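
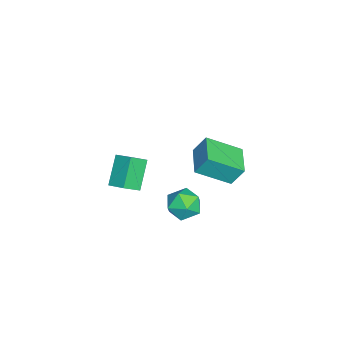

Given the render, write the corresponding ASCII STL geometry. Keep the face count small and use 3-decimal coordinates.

solid 
facet normal -0.697 0.084 0.712
outer loop
vertex -1.733 -1.693 -2.064
vertex -2.362 -0.967 -2.766
vertex -2.275 -2.575 -2.49
endloop
endfacet
facet normal 0.528 -0.610 0.590
outer loop
vertex -0.978 -2.733 -3.814
vertex -1.733 -1.693 -2.064
vertex -2.275 -2.575 -2.49
endloop
endfacet
facet normal -0.697 0.084 0.712
outer loop
vertex -2.275 -2.575 -2.49
vertex -2.362 -0.967 -2.766
vertex -2.904 -1.849 -3.192
endloop
endfacet
facet normal -0.484 -0.788 -0.381
outer loop
vertex -2.904 -1.849 -3.192
vertex -0.978 -2.733 -3.814
vertex -2.275 -2.575 -2.49
endloop
endfacet
facet normal 0.484 0.788 0.381
outer loop
vertex -1.733 -1.693 -2.064
vertex -1.065 -1.125 -4.09
vertex -2.362 -0.967 -2.766
endloop
endfacet
facet normal 0.528 -0.610 0.590
outer loop
vertex -0.436 -1.851 -3.388
vertex -1.733 -1.693 -2.064
vertex -0.978 -2.733 -3.814
endloop
endfacet
facet normal 0.484 0.788 0.381
outer loop
vertex -0.436 -1.851 -3.388
vertex -1.065 -1.125 -4.09
vertex -1.733 -1.693 -2.064
endloop
endfacet
facet normal -0.528 0.610 -0.590
outer loop
vertex -2.362 -0.967 -2.766
vertex -1.065 -1.125 -4.09
vertex -2.904 -1.849 -3.192
endloop
endfacet
facet normal -0.484 -0.788 -0.381
outer loop
vertex -1.607 -2.007 -4.516
vertex -0.978 -2.733 -3.814
vertex -2.904 -1.849 -3.192
endloop
endfacet
facet normal -0.528 0.610 -0.590
outer loop
vertex -2.904 -1.849 -3.192
vertex -1.065 -1.125 -4.09
vertex -1.607 -2.007 -4.516
endloop
endfacet
facet normal 0.697 -0.084 -0.712
outer loop
vertex -1.607 -2.007 -4.516
vertex -0.436 -1.851 -3.388
vertex -0.978 -2.733 -3.814
endloop
endfacet
facet normal 0.697 -0.084 -0.712
outer loop
vertex -1.065 -1.125 -4.09
vertex -0.436 -1.851 -3.388
vertex -1.607 -2.007 -4.516
endloop
endfacet
facet normal -0.979 -0.191 0.066
outer loop
vertex 2.031 2.626 3.667
vertex 1.633 4.309 2.642
vertex 2.081 2.017 2.646
endloop
endfacet
facet normal 0.198 -0.838 0.509
outer loop
vertex 3.687 2.331 2.538
vertex 2.031 2.626 3.667
vertex 2.081 2.017 2.646
endloop
endfacet
facet normal -0.979 -0.191 0.066
outer loop
vertex 2.081 2.017 2.646
vertex 1.633 4.309 2.642
vertex 1.683 3.7 1.622
endloop
endfacet
facet normal 0.042 -0.512 -0.858
outer loop
vertex 1.683 3.7 1.622
vertex 3.687 2.331 2.538
vertex 2.081 2.017 2.646
endloop
endfacet
facet normal -0.042 0.512 0.858
outer loop
vertex 2.031 2.626 3.667
vertex 3.239 4.623 2.534
vertex 1.633 4.309 2.642
endloop
endfacet
facet normal 0.198 -0.837 0.510
outer loop
vertex 3.637 2.94 3.558
vertex 2.031 2.626 3.667
vertex 3.687 2.331 2.538
endloop
endfacet
facet normal -0.042 0.512 0.858
outer loop
vertex 3.637 2.94 3.558
vertex 3.239 4.623 2.534
vertex 2.031 2.626 3.667
endloop
endfacet
facet normal -0.198 0.837 -0.510
outer loop
vertex 1.633 4.309 2.642
vertex 3.239 4.623 2.534
vertex 1.683 3.7 1.622
endloop
endfacet
facet normal 0.042 -0.512 -0.858
outer loop
vertex 3.289 4.014 1.513
vertex 3.687 2.331 2.538
vertex 1.683 3.7 1.622
endloop
endfacet
facet normal -0.198 0.837 -0.509
outer loop
vertex 1.683 3.7 1.622
vertex 3.239 4.623 2.534
vertex 3.289 4.014 1.513
endloop
endfacet
facet normal 0.979 0.191 -0.066
outer loop
vertex 3.289 4.014 1.513
vertex 3.637 2.94 3.558
vertex 3.687 2.331 2.538
endloop
endfacet
facet normal 0.979 0.191 -0.066
outer loop
vertex 3.239 4.623 2.534
vertex 3.637 2.94 3.558
vertex 3.289 4.014 1.513
endloop
endfacet
facet normal -0.459 -0.475 0.751
outer loop
vertex 0.453 1.47 -1.985
vertex 0.896 0.606 -2.261
vertex 1.35 1.216 -1.597
endloop
endfacet
facet normal -0.338 0.208 0.918
outer loop
vertex 0.453 1.47 -1.985
vertex 1.35 1.216 -1.597
vertex 1.173 2.169 -1.878
endloop
endfacet
facet normal -0.661 0.615 0.429
outer loop
vertex 0.453 1.47 -1.985
vertex 1.173 2.169 -1.878
vertex 0.61 2.148 -2.715
endloop
endfacet
facet normal -0.982 0.184 -0.041
outer loop
vertex 0.453 1.47 -1.985
vertex 0.61 2.148 -2.715
vertex 0.439 1.182 -2.952
endloop
endfacet
facet normal -0.857 -0.490 0.158
outer loop
vertex 0.453 1.47 -1.985
vertex 0.439 1.182 -2.952
vertex 0.896 0.606 -2.261
endloop
endfacet
facet normal 0.364 0.325 0.873
outer loop
vertex 1.173 2.169 -1.878
vertex 1.35 1.216 -1.597
vertex 2.061 1.738 -2.088
endloop
endfacet
facet normal 0.169 -0.781 0.602
outer loop
vertex 1.35 1.216 -1.597
vertex 0.896 0.606 -2.261
vertex 1.89 0.772 -2.325
endloop
endfacet
facet normal -0.475 -0.805 -0.357
outer loop
vertex 0.896 0.606 -2.261
vertex 0.439 1.182 -2.952
vertex 1.327 0.751 -3.162
endloop
endfacet
facet normal -0.678 0.286 -0.677
outer loop
vertex 0.439 1.182 -2.952
vertex 0.61 2.148 -2.715
vertex 1.15 1.704 -3.443
endloop
endfacet
facet normal -0.159 0.984 0.082
outer loop
vertex 0.61 2.148 -2.715
vertex 1.173 2.169 -1.878
vertex 1.604 2.314 -2.779
endloop
endfacet
facet normal 0.982 -0.184 0.041
outer loop
vertex 2.047 1.45 -3.055
vertex 2.061 1.738 -2.088
vertex 1.89 0.772 -2.325
endloop
endfacet
facet normal 0.661 -0.615 -0.429
outer loop
vertex 2.047 1.45 -3.055
vertex 1.89 0.772 -2.325
vertex 1.327 0.751 -3.162
endloop
endfacet
facet normal 0.338 -0.208 -0.918
outer loop
vertex 2.047 1.45 -3.055
vertex 1.327 0.751 -3.162
vertex 1.15 1.704 -3.443
endloop
endfacet
facet normal 0.459 0.475 -0.751
outer loop
vertex 2.047 1.45 -3.055
vertex 1.15 1.704 -3.443
vertex 1.604 2.314 -2.779
endloop
endfacet
facet normal 0.857 0.490 -0.158
outer loop
vertex 2.047 1.45 -3.055
vertex 1.604 2.314 -2.779
vertex 2.061 1.738 -2.088
endloop
endfacet
facet normal 0.678 -0.286 0.677
outer loop
vertex 1.89 0.772 -2.325
vertex 2.061 1.738 -2.088
vertex 1.35 1.216 -1.597
endloop
endfacet
facet normal 0.159 -0.984 -0.082
outer loop
vertex 1.327 0.751 -3.162
vertex 1.89 0.772 -2.325
vertex 0.896 0.606 -2.261
endloop
endfacet
facet normal -0.364 -0.325 -0.873
outer loop
vertex 1.15 1.704 -3.443
vertex 1.327 0.751 -3.162
vertex 0.439 1.182 -2.952
endloop
endfacet
facet normal -0.169 0.781 -0.602
outer loop
vertex 1.604 2.314 -2.779
vertex 1.15 1.704 -3.443
vertex 0.61 2.148 -2.715
endloop
endfacet
facet normal 0.475 0.805 0.357
outer loop
vertex 2.061 1.738 -2.088
vertex 1.604 2.314 -2.779
vertex 1.173 2.169 -1.878
endloop
endfacet

endsolid


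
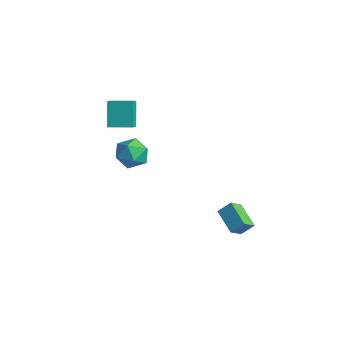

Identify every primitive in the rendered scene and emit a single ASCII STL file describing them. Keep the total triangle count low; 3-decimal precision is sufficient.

solid 
facet normal 0.142 0.831 0.538
outer loop
vertex -2.519 -2.762 0.822
vertex -2.886 -3.265 1.695
vertex -1.84 -3.292 1.461
endloop
endfacet
facet normal 0.613 0.790 0.004
outer loop
vertex -2.519 -2.762 0.822
vertex -1.84 -3.292 1.461
vertex -1.741 -3.364 0.396
endloop
endfacet
facet normal 0.249 0.753 -0.609
outer loop
vertex -2.519 -2.762 0.822
vertex -1.741 -3.364 0.396
vertex -2.726 -3.382 -0.029
endloop
endfacet
facet normal -0.448 0.771 -0.453
outer loop
vertex -2.519 -2.762 0.822
vertex -2.726 -3.382 -0.029
vertex -3.434 -3.321 0.775
endloop
endfacet
facet normal -0.514 0.819 0.256
outer loop
vertex -2.519 -2.762 0.822
vertex -3.434 -3.321 0.775
vertex -2.886 -3.265 1.695
endloop
endfacet
facet normal 0.980 0.184 0.079
outer loop
vertex -1.741 -3.364 0.396
vertex -1.84 -3.292 1.461
vertex -1.626 -4.239 1.005
endloop
endfacet
facet normal 0.218 0.249 0.944
outer loop
vertex -1.84 -3.292 1.461
vertex -2.886 -3.265 1.695
vertex -2.334 -4.178 1.809
endloop
endfacet
facet normal -0.842 0.229 0.488
outer loop
vertex -2.886 -3.265 1.695
vertex -3.434 -3.321 0.775
vertex -3.319 -4.196 1.384
endloop
endfacet
facet normal -0.736 0.151 -0.660
outer loop
vertex -3.434 -3.321 0.775
vertex -2.726 -3.382 -0.029
vertex -3.22 -4.268 0.319
endloop
endfacet
facet normal 0.391 0.123 -0.912
outer loop
vertex -2.726 -3.382 -0.029
vertex -1.741 -3.364 0.396
vertex -2.174 -4.295 0.085
endloop
endfacet
facet normal 0.448 -0.771 0.453
outer loop
vertex -2.541 -4.798 0.958
vertex -1.626 -4.239 1.005
vertex -2.334 -4.178 1.809
endloop
endfacet
facet normal -0.249 -0.753 0.609
outer loop
vertex -2.541 -4.798 0.958
vertex -2.334 -4.178 1.809
vertex -3.319 -4.196 1.384
endloop
endfacet
facet normal -0.613 -0.790 -0.004
outer loop
vertex -2.541 -4.798 0.958
vertex -3.319 -4.196 1.384
vertex -3.22 -4.268 0.319
endloop
endfacet
facet normal -0.142 -0.831 -0.538
outer loop
vertex -2.541 -4.798 0.958
vertex -3.22 -4.268 0.319
vertex -2.174 -4.295 0.085
endloop
endfacet
facet normal 0.514 -0.819 -0.256
outer loop
vertex -2.541 -4.798 0.958
vertex -2.174 -4.295 0.085
vertex -1.626 -4.239 1.005
endloop
endfacet
facet normal 0.736 -0.151 0.660
outer loop
vertex -2.334 -4.178 1.809
vertex -1.626 -4.239 1.005
vertex -1.84 -3.292 1.461
endloop
endfacet
facet normal -0.391 -0.123 0.912
outer loop
vertex -3.319 -4.196 1.384
vertex -2.334 -4.178 1.809
vertex -2.886 -3.265 1.695
endloop
endfacet
facet normal -0.980 -0.184 -0.079
outer loop
vertex -3.22 -4.268 0.319
vertex -3.319 -4.196 1.384
vertex -3.434 -3.321 0.775
endloop
endfacet
facet normal -0.218 -0.249 -0.944
outer loop
vertex -2.174 -4.295 0.085
vertex -3.22 -4.268 0.319
vertex -2.726 -3.382 -0.029
endloop
endfacet
facet normal 0.842 -0.229 -0.488
outer loop
vertex -1.626 -4.239 1.005
vertex -2.174 -4.295 0.085
vertex -1.741 -3.364 0.396
endloop
endfacet
facet normal -0.394 -0.609 -0.689
outer loop
vertex 0.685 -0.382 -3.393
vertex 0.527 0.439 -4.028
vertex 2.199 -0.607 -4.061
endloop
endfacet
facet normal 0.150 -0.782 0.604
outer loop
vertex 2.593 0.001 -3.372
vertex 0.685 -0.382 -3.393
vertex 2.199 -0.607 -4.061
endloop
endfacet
facet normal -0.394 -0.609 -0.689
outer loop
vertex 2.199 -0.607 -4.061
vertex 0.527 0.439 -4.028
vertex 2.041 0.214 -4.696
endloop
endfacet
facet normal 0.907 -0.135 -0.400
outer loop
vertex 2.041 0.214 -4.696
vertex 2.593 0.001 -3.372
vertex 2.199 -0.607 -4.061
endloop
endfacet
facet normal -0.907 0.135 0.400
outer loop
vertex 0.685 -0.382 -3.393
vertex 0.921 1.047 -3.339
vertex 0.527 0.439 -4.028
endloop
endfacet
facet normal 0.150 -0.782 0.604
outer loop
vertex 1.079 0.226 -2.704
vertex 0.685 -0.382 -3.393
vertex 2.593 0.001 -3.372
endloop
endfacet
facet normal -0.907 0.135 0.400
outer loop
vertex 1.079 0.226 -2.704
vertex 0.921 1.047 -3.339
vertex 0.685 -0.382 -3.393
endloop
endfacet
facet normal -0.150 0.782 -0.604
outer loop
vertex 0.527 0.439 -4.028
vertex 0.921 1.047 -3.339
vertex 2.041 0.214 -4.696
endloop
endfacet
facet normal 0.907 -0.135 -0.400
outer loop
vertex 2.435 0.822 -4.007
vertex 2.593 0.001 -3.372
vertex 2.041 0.214 -4.696
endloop
endfacet
facet normal -0.150 0.782 -0.604
outer loop
vertex 2.041 0.214 -4.696
vertex 0.921 1.047 -3.339
vertex 2.435 0.822 -4.007
endloop
endfacet
facet normal 0.394 0.609 0.689
outer loop
vertex 2.435 0.822 -4.007
vertex 1.079 0.226 -2.704
vertex 2.593 0.001 -3.372
endloop
endfacet
facet normal 0.394 0.609 0.689
outer loop
vertex 0.921 1.047 -3.339
vertex 1.079 0.226 -2.704
vertex 2.435 0.822 -4.007
endloop
endfacet
facet normal -0.447 0.312 0.839
outer loop
vertex -4.347 -4.103 4.196
vertex -3.371 -3.11 4.347
vertex -4.801 -3.591 3.764
endloop
endfacet
facet normal -0.697 -0.709 -0.108
outer loop
vertex -4.029 -4.13 2.313
vertex -4.347 -4.103 4.196
vertex -4.801 -3.591 3.764
endloop
endfacet
facet normal -0.447 0.311 0.839
outer loop
vertex -4.801 -3.591 3.764
vertex -3.371 -3.11 4.347
vertex -3.826 -2.598 3.915
endloop
endfacet
facet normal -0.561 0.632 -0.534
outer loop
vertex -3.826 -2.598 3.915
vertex -4.029 -4.13 2.313
vertex -4.801 -3.591 3.764
endloop
endfacet
facet normal 0.561 -0.633 0.534
outer loop
vertex -4.347 -4.103 4.196
vertex -2.599 -3.649 2.896
vertex -3.371 -3.11 4.347
endloop
endfacet
facet normal -0.696 -0.710 -0.107
outer loop
vertex -3.574 -4.642 2.745
vertex -4.347 -4.103 4.196
vertex -4.029 -4.13 2.313
endloop
endfacet
facet normal 0.561 -0.632 0.534
outer loop
vertex -3.574 -4.642 2.745
vertex -2.599 -3.649 2.896
vertex -4.347 -4.103 4.196
endloop
endfacet
facet normal 0.697 0.709 0.107
outer loop
vertex -3.371 -3.11 4.347
vertex -2.599 -3.649 2.896
vertex -3.826 -2.598 3.915
endloop
endfacet
facet normal -0.561 0.633 -0.534
outer loop
vertex -3.053 -3.137 2.464
vertex -4.029 -4.13 2.313
vertex -3.826 -2.598 3.915
endloop
endfacet
facet normal 0.697 0.709 0.108
outer loop
vertex -3.826 -2.598 3.915
vertex -2.599 -3.649 2.896
vertex -3.053 -3.137 2.464
endloop
endfacet
facet normal 0.446 -0.311 -0.839
outer loop
vertex -3.053 -3.137 2.464
vertex -3.574 -4.642 2.745
vertex -4.029 -4.13 2.313
endloop
endfacet
facet normal 0.447 -0.311 -0.839
outer loop
vertex -2.599 -3.649 2.896
vertex -3.574 -4.642 2.745
vertex -3.053 -3.137 2.464
endloop
endfacet

endsolid


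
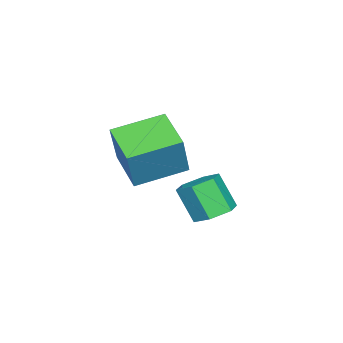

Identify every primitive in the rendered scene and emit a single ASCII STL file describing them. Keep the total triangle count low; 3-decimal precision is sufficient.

solid 
facet normal -0.629 0.741 0.233
outer loop
vertex -3.284 -2.106 -1.504
vertex -2.182 -1.001 -2.041
vertex -4.007 -2.195 -3.172
endloop
endfacet
facet normal -0.668 -0.669 0.325
outer loop
vertex -2.798 -3.619 -3.619
vertex -3.284 -2.106 -1.504
vertex -4.007 -2.195 -3.172
endloop
endfacet
facet normal -0.629 0.742 0.232
outer loop
vertex -4.007 -2.195 -3.172
vertex -2.182 -1.001 -2.041
vertex -2.904 -1.091 -3.709
endloop
endfacet
facet normal -0.397 -0.049 -0.917
outer loop
vertex -2.904 -1.091 -3.709
vertex -2.798 -3.619 -3.619
vertex -4.007 -2.195 -3.172
endloop
endfacet
facet normal 0.397 0.049 0.916
outer loop
vertex -3.284 -2.106 -1.504
vertex -0.973 -2.425 -2.488
vertex -2.182 -1.001 -2.041
endloop
endfacet
facet normal -0.668 -0.669 0.325
outer loop
vertex -2.076 -3.529 -1.951
vertex -3.284 -2.106 -1.504
vertex -2.798 -3.619 -3.619
endloop
endfacet
facet normal 0.397 0.049 0.916
outer loop
vertex -2.076 -3.529 -1.951
vertex -0.973 -2.425 -2.488
vertex -3.284 -2.106 -1.504
endloop
endfacet
facet normal 0.668 0.669 -0.325
outer loop
vertex -2.182 -1.001 -2.041
vertex -0.973 -2.425 -2.488
vertex -2.904 -1.091 -3.709
endloop
endfacet
facet normal -0.397 -0.049 -0.916
outer loop
vertex -1.696 -2.514 -4.156
vertex -2.798 -3.619 -3.619
vertex -2.904 -1.091 -3.709
endloop
endfacet
facet normal 0.668 0.669 -0.325
outer loop
vertex -2.904 -1.091 -3.709
vertex -0.973 -2.425 -2.488
vertex -1.696 -2.514 -4.156
endloop
endfacet
facet normal 0.630 -0.741 -0.233
outer loop
vertex -1.696 -2.514 -4.156
vertex -2.076 -3.529 -1.951
vertex -2.798 -3.619 -3.619
endloop
endfacet
facet normal 0.629 -0.742 -0.233
outer loop
vertex -0.973 -2.425 -2.488
vertex -2.076 -3.529 -1.951
vertex -1.696 -2.514 -4.156
endloop
endfacet
facet normal 0.147 0.501 -0.853
outer loop
vertex 0.95 1.178 -3.335
vertex 0.239 1.078 -3.516
vertex 0.442 1.676 -3.13
endloop
endfacet
facet normal 0.712 0.545 0.443
outer loop
vertex 0.95 1.178 -3.335
vertex 0.442 1.676 -3.13
vertex 0.751 0.502 -2.183
endloop
endfacet
facet normal 0.713 0.544 0.442
outer loop
vertex 0.751 0.502 -2.183
vertex 0.442 1.676 -3.13
vertex 0.244 1.0 -1.978
endloop
endfacet
facet normal -0.147 -0.501 0.853
outer loop
vertex 0.751 0.502 -2.183
vertex 0.244 1.0 -1.978
vertex 0.041 0.402 -2.364
endloop
endfacet
facet normal 0.147 0.501 -0.853
outer loop
vertex 0.442 1.676 -3.13
vertex 0.239 1.078 -3.516
vertex -0.269 1.576 -3.311
endloop
endfacet
facet normal -0.238 0.855 0.461
outer loop
vertex 0.442 1.676 -3.13
vertex -0.269 1.576 -3.311
vertex 0.244 1.0 -1.978
endloop
endfacet
facet normal -0.238 0.855 0.461
outer loop
vertex 0.244 1.0 -1.978
vertex -0.269 1.576 -3.311
vertex -0.467 0.9 -2.159
endloop
endfacet
facet normal -0.147 -0.501 0.853
outer loop
vertex 0.244 1.0 -1.978
vertex -0.467 0.9 -2.159
vertex 0.041 0.402 -2.364
endloop
endfacet
facet normal 0.147 0.501 -0.853
outer loop
vertex -0.269 1.576 -3.311
vertex 0.239 1.078 -3.516
vertex -0.471 0.978 -3.697
endloop
endfacet
facet normal -0.951 0.309 0.018
outer loop
vertex -0.269 1.576 -3.311
vertex -0.471 0.978 -3.697
vertex -0.467 0.9 -2.159
endloop
endfacet
facet normal -0.950 0.311 0.018
outer loop
vertex -0.467 0.9 -2.159
vertex -0.471 0.978 -3.697
vertex -0.67 0.302 -2.545
endloop
endfacet
facet normal -0.147 -0.501 0.853
outer loop
vertex -0.467 0.9 -2.159
vertex -0.67 0.302 -2.545
vertex 0.041 0.402 -2.364
endloop
endfacet
facet normal 0.147 0.501 -0.853
outer loop
vertex -0.471 0.978 -3.697
vertex 0.239 1.078 -3.516
vertex 0.036 0.48 -3.902
endloop
endfacet
facet normal -0.713 -0.544 -0.442
outer loop
vertex -0.471 0.978 -3.697
vertex 0.036 0.48 -3.902
vertex -0.67 0.302 -2.545
endloop
endfacet
facet normal -0.713 -0.545 -0.442
outer loop
vertex -0.67 0.302 -2.545
vertex 0.036 0.48 -3.902
vertex -0.162 -0.196 -2.75
endloop
endfacet
facet normal -0.147 -0.501 0.853
outer loop
vertex -0.67 0.302 -2.545
vertex -0.162 -0.196 -2.75
vertex 0.041 0.402 -2.364
endloop
endfacet
facet normal 0.147 0.501 -0.853
outer loop
vertex 0.036 0.48 -3.902
vertex 0.239 1.078 -3.516
vertex 0.747 0.58 -3.721
endloop
endfacet
facet normal 0.238 -0.855 -0.461
outer loop
vertex 0.036 0.48 -3.902
vertex 0.747 0.58 -3.721
vertex -0.162 -0.196 -2.75
endloop
endfacet
facet normal 0.238 -0.855 -0.461
outer loop
vertex -0.162 -0.196 -2.75
vertex 0.747 0.58 -3.721
vertex 0.549 -0.096 -2.569
endloop
endfacet
facet normal -0.147 -0.501 0.853
outer loop
vertex -0.162 -0.196 -2.75
vertex 0.549 -0.096 -2.569
vertex 0.041 0.402 -2.364
endloop
endfacet
facet normal 0.147 0.501 -0.853
outer loop
vertex 0.747 0.58 -3.721
vertex 0.239 1.078 -3.516
vertex 0.95 1.178 -3.335
endloop
endfacet
facet normal 0.950 -0.310 -0.019
outer loop
vertex 0.747 0.58 -3.721
vertex 0.95 1.178 -3.335
vertex 0.549 -0.096 -2.569
endloop
endfacet
facet normal 0.951 -0.310 -0.018
outer loop
vertex 0.549 -0.096 -2.569
vertex 0.95 1.178 -3.335
vertex 0.751 0.502 -2.183
endloop
endfacet
facet normal -0.147 -0.501 0.853
outer loop
vertex 0.549 -0.096 -2.569
vertex 0.751 0.502 -2.183
vertex 0.041 0.402 -2.364
endloop
endfacet

endsolid


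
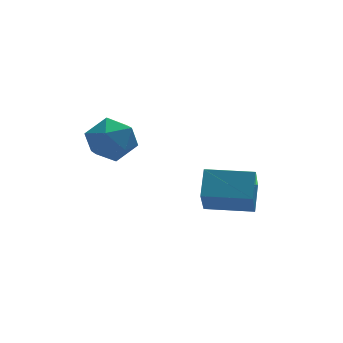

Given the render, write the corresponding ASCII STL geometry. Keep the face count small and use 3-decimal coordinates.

solid 
facet normal -0.909 0.416 -0.000
outer loop
vertex 0.018 2.123 -0.498
vertex 0.395 2.947 -1.631
vertex -0.362 1.292 -1.229
endloop
endfacet
facet normal -0.260 -0.568 0.781
outer loop
vertex 1.165 0.593 -1.229
vertex 0.018 2.123 -0.498
vertex -0.362 1.292 -1.229
endloop
endfacet
facet normal -0.909 0.416 -0.000
outer loop
vertex -0.362 1.292 -1.229
vertex 0.395 2.947 -1.631
vertex 0.015 2.116 -2.362
endloop
endfacet
facet normal -0.325 -0.710 -0.625
outer loop
vertex 0.015 2.116 -2.362
vertex 1.165 0.593 -1.229
vertex -0.362 1.292 -1.229
endloop
endfacet
facet normal 0.325 0.710 0.625
outer loop
vertex 0.018 2.123 -0.498
vertex 1.922 2.248 -1.631
vertex 0.395 2.947 -1.631
endloop
endfacet
facet normal -0.260 -0.568 0.781
outer loop
vertex 1.545 1.424 -0.498
vertex 0.018 2.123 -0.498
vertex 1.165 0.593 -1.229
endloop
endfacet
facet normal 0.325 0.710 0.625
outer loop
vertex 1.545 1.424 -0.498
vertex 1.922 2.248 -1.631
vertex 0.018 2.123 -0.498
endloop
endfacet
facet normal 0.260 0.568 -0.781
outer loop
vertex 0.395 2.947 -1.631
vertex 1.922 2.248 -1.631
vertex 0.015 2.116 -2.362
endloop
endfacet
facet normal -0.325 -0.710 -0.625
outer loop
vertex 1.542 1.417 -2.362
vertex 1.165 0.593 -1.229
vertex 0.015 2.116 -2.362
endloop
endfacet
facet normal 0.260 0.568 -0.781
outer loop
vertex 0.015 2.116 -2.362
vertex 1.922 2.248 -1.631
vertex 1.542 1.417 -2.362
endloop
endfacet
facet normal 0.909 -0.416 0.000
outer loop
vertex 1.542 1.417 -2.362
vertex 1.545 1.424 -0.498
vertex 1.165 0.593 -1.229
endloop
endfacet
facet normal 0.909 -0.416 0.000
outer loop
vertex 1.922 2.248 -1.631
vertex 1.545 1.424 -0.498
vertex 1.542 1.417 -2.362
endloop
endfacet
facet normal 0.178 0.816 0.550
outer loop
vertex -2.881 4.499 0.622
vertex -2.721 3.942 1.396
vertex -1.988 4.177 0.81
endloop
endfacet
facet normal 0.360 0.924 -0.130
outer loop
vertex -2.881 4.499 0.622
vertex -1.988 4.177 0.81
vertex -2.32 4.179 -0.099
endloop
endfacet
facet normal -0.219 0.817 -0.533
outer loop
vertex -2.881 4.499 0.622
vertex -2.32 4.179 -0.099
vertex -3.258 3.944 -0.074
endloop
endfacet
facet normal -0.759 0.643 -0.101
outer loop
vertex -2.881 4.499 0.622
vertex -3.258 3.944 -0.074
vertex -3.506 3.797 0.85
endloop
endfacet
facet normal -0.514 0.642 0.568
outer loop
vertex -2.881 4.499 0.622
vertex -3.506 3.797 0.85
vertex -2.721 3.942 1.396
endloop
endfacet
facet normal 0.847 0.433 -0.308
outer loop
vertex -2.32 4.179 -0.099
vertex -1.988 4.177 0.81
vertex -1.814 3.423 0.23
endloop
endfacet
facet normal 0.552 0.258 0.793
outer loop
vertex -1.988 4.177 0.81
vertex -2.721 3.942 1.396
vertex -2.062 3.276 1.154
endloop
endfacet
facet normal -0.568 -0.022 0.823
outer loop
vertex -2.721 3.942 1.396
vertex -3.506 3.797 0.85
vertex -3.0 3.041 1.179
endloop
endfacet
facet normal -0.965 -0.021 -0.262
outer loop
vertex -3.506 3.797 0.85
vertex -3.258 3.944 -0.074
vertex -3.332 3.043 0.27
endloop
endfacet
facet normal -0.091 0.260 -0.961
outer loop
vertex -3.258 3.944 -0.074
vertex -2.32 4.179 -0.099
vertex -2.599 3.278 -0.316
endloop
endfacet
facet normal 0.759 -0.643 0.101
outer loop
vertex -2.439 2.721 0.458
vertex -1.814 3.423 0.23
vertex -2.062 3.276 1.154
endloop
endfacet
facet normal 0.219 -0.817 0.533
outer loop
vertex -2.439 2.721 0.458
vertex -2.062 3.276 1.154
vertex -3.0 3.041 1.179
endloop
endfacet
facet normal -0.360 -0.924 0.130
outer loop
vertex -2.439 2.721 0.458
vertex -3.0 3.041 1.179
vertex -3.332 3.043 0.27
endloop
endfacet
facet normal -0.178 -0.816 -0.550
outer loop
vertex -2.439 2.721 0.458
vertex -3.332 3.043 0.27
vertex -2.599 3.278 -0.316
endloop
endfacet
facet normal 0.514 -0.642 -0.568
outer loop
vertex -2.439 2.721 0.458
vertex -2.599 3.278 -0.316
vertex -1.814 3.423 0.23
endloop
endfacet
facet normal 0.965 0.021 0.262
outer loop
vertex -2.062 3.276 1.154
vertex -1.814 3.423 0.23
vertex -1.988 4.177 0.81
endloop
endfacet
facet normal 0.091 -0.260 0.961
outer loop
vertex -3.0 3.041 1.179
vertex -2.062 3.276 1.154
vertex -2.721 3.942 1.396
endloop
endfacet
facet normal -0.847 -0.433 0.308
outer loop
vertex -3.332 3.043 0.27
vertex -3.0 3.041 1.179
vertex -3.506 3.797 0.85
endloop
endfacet
facet normal -0.552 -0.258 -0.793
outer loop
vertex -2.599 3.278 -0.316
vertex -3.332 3.043 0.27
vertex -3.258 3.944 -0.074
endloop
endfacet
facet normal 0.568 0.022 -0.823
outer loop
vertex -1.814 3.423 0.23
vertex -2.599 3.278 -0.316
vertex -2.32 4.179 -0.099
endloop
endfacet

endsolid


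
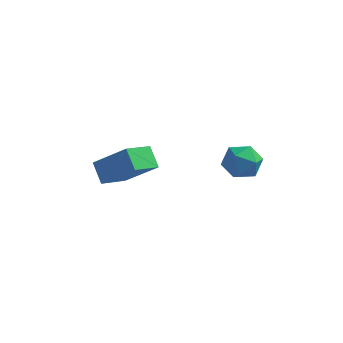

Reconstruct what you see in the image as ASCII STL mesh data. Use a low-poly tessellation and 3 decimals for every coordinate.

solid 
facet normal -0.525 0.536 0.662
outer loop
vertex -2.102 -3.247 2.987
vertex -1.55 -2.051 2.456
vertex -3.556 -3.13 1.739
endloop
endfacet
facet normal -0.389 -0.842 0.374
outer loop
vertex -2.99 -3.709 1.024
vertex -2.102 -3.247 2.987
vertex -3.556 -3.13 1.739
endloop
endfacet
facet normal -0.525 0.536 0.662
outer loop
vertex -3.556 -3.13 1.739
vertex -1.55 -2.051 2.456
vertex -3.005 -1.934 1.208
endloop
endfacet
facet normal -0.758 0.061 -0.649
outer loop
vertex -3.005 -1.934 1.208
vertex -2.99 -3.709 1.024
vertex -3.556 -3.13 1.739
endloop
endfacet
facet normal 0.758 -0.061 0.650
outer loop
vertex -2.102 -3.247 2.987
vertex -0.984 -2.63 1.741
vertex -1.55 -2.051 2.456
endloop
endfacet
facet normal -0.388 -0.842 0.374
outer loop
vertex -1.535 -3.826 2.272
vertex -2.102 -3.247 2.987
vertex -2.99 -3.709 1.024
endloop
endfacet
facet normal 0.758 -0.061 0.650
outer loop
vertex -1.535 -3.826 2.272
vertex -0.984 -2.63 1.741
vertex -2.102 -3.247 2.987
endloop
endfacet
facet normal 0.389 0.842 -0.374
outer loop
vertex -1.55 -2.051 2.456
vertex -0.984 -2.63 1.741
vertex -3.005 -1.934 1.208
endloop
endfacet
facet normal -0.757 0.061 -0.650
outer loop
vertex -2.438 -2.513 0.493
vertex -2.99 -3.709 1.024
vertex -3.005 -1.934 1.208
endloop
endfacet
facet normal 0.389 0.842 -0.374
outer loop
vertex -3.005 -1.934 1.208
vertex -0.984 -2.63 1.741
vertex -2.438 -2.513 0.493
endloop
endfacet
facet normal 0.524 -0.536 -0.662
outer loop
vertex -2.438 -2.513 0.493
vertex -1.535 -3.826 2.272
vertex -2.99 -3.709 1.024
endloop
endfacet
facet normal 0.525 -0.536 -0.662
outer loop
vertex -0.984 -2.63 1.741
vertex -1.535 -3.826 2.272
vertex -2.438 -2.513 0.493
endloop
endfacet
facet normal -0.994 0.073 0.086
outer loop
vertex 1.607 -1.823 2.192
vertex 1.575 -2.65 2.528
vertex 1.674 -1.95 3.074
endloop
endfacet
facet normal -0.685 0.712 0.155
outer loop
vertex 1.607 -1.823 2.192
vertex 1.674 -1.95 3.074
vertex 2.202 -1.354 2.667
endloop
endfacet
facet normal -0.312 0.842 -0.440
outer loop
vertex 1.607 -1.823 2.192
vertex 2.202 -1.354 2.667
vertex 2.429 -1.687 1.869
endloop
endfacet
facet normal -0.391 0.283 -0.876
outer loop
vertex 1.607 -1.823 2.192
vertex 2.429 -1.687 1.869
vertex 2.042 -2.488 1.783
endloop
endfacet
facet normal -0.812 -0.192 -0.551
outer loop
vertex 1.607 -1.823 2.192
vertex 2.042 -2.488 1.783
vertex 1.575 -2.65 2.528
endloop
endfacet
facet normal -0.226 0.678 0.699
outer loop
vertex 2.202 -1.354 2.667
vertex 1.674 -1.95 3.074
vertex 2.538 -1.892 3.297
endloop
endfacet
facet normal -0.725 -0.357 0.589
outer loop
vertex 1.674 -1.95 3.074
vertex 1.575 -2.65 2.528
vertex 2.151 -2.693 3.211
endloop
endfacet
facet normal -0.432 -0.787 -0.442
outer loop
vertex 1.575 -2.65 2.528
vertex 2.042 -2.488 1.783
vertex 2.378 -3.026 2.413
endloop
endfacet
facet normal 0.251 -0.017 -0.968
outer loop
vertex 2.042 -2.488 1.783
vertex 2.429 -1.687 1.869
vertex 2.906 -2.43 2.006
endloop
endfacet
facet normal 0.378 0.888 -0.263
outer loop
vertex 2.429 -1.687 1.869
vertex 2.202 -1.354 2.667
vertex 3.005 -1.73 2.552
endloop
endfacet
facet normal 0.391 -0.283 0.876
outer loop
vertex 2.973 -2.557 2.888
vertex 2.538 -1.892 3.297
vertex 2.151 -2.693 3.211
endloop
endfacet
facet normal 0.312 -0.842 0.440
outer loop
vertex 2.973 -2.557 2.888
vertex 2.151 -2.693 3.211
vertex 2.378 -3.026 2.413
endloop
endfacet
facet normal 0.685 -0.712 -0.155
outer loop
vertex 2.973 -2.557 2.888
vertex 2.378 -3.026 2.413
vertex 2.906 -2.43 2.006
endloop
endfacet
facet normal 0.994 -0.073 -0.086
outer loop
vertex 2.973 -2.557 2.888
vertex 2.906 -2.43 2.006
vertex 3.005 -1.73 2.552
endloop
endfacet
facet normal 0.812 0.192 0.551
outer loop
vertex 2.973 -2.557 2.888
vertex 3.005 -1.73 2.552
vertex 2.538 -1.892 3.297
endloop
endfacet
facet normal -0.251 0.017 0.968
outer loop
vertex 2.151 -2.693 3.211
vertex 2.538 -1.892 3.297
vertex 1.674 -1.95 3.074
endloop
endfacet
facet normal -0.378 -0.888 0.263
outer loop
vertex 2.378 -3.026 2.413
vertex 2.151 -2.693 3.211
vertex 1.575 -2.65 2.528
endloop
endfacet
facet normal 0.226 -0.678 -0.699
outer loop
vertex 2.906 -2.43 2.006
vertex 2.378 -3.026 2.413
vertex 2.042 -2.488 1.783
endloop
endfacet
facet normal 0.725 0.357 -0.589
outer loop
vertex 3.005 -1.73 2.552
vertex 2.906 -2.43 2.006
vertex 2.429 -1.687 1.869
endloop
endfacet
facet normal 0.432 0.787 0.442
outer loop
vertex 2.538 -1.892 3.297
vertex 3.005 -1.73 2.552
vertex 2.202 -1.354 2.667
endloop
endfacet

endsolid


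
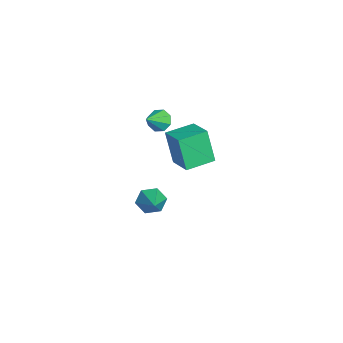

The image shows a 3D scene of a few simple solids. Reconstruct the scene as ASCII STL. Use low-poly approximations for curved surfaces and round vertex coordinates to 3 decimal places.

solid 
facet normal -0.662 0.494 -0.563
outer loop
vertex -2.711 1.371 0.803
vertex -3.008 1.576 1.332
vertex -2.532 1.797 0.966
endloop
endfacet
facet normal 0.879 -0.205 -0.430
outer loop
vertex -2.711 1.371 0.803
vertex -2.532 1.797 0.966
vertex -2.212 0.984 2.008
endloop
endfacet
facet normal -0.663 0.493 -0.564
outer loop
vertex -2.532 1.797 0.966
vertex -3.008 1.576 1.332
vertex -2.631 2.094 1.342
endloop
endfacet
facet normal 0.940 0.341 -0.022
outer loop
vertex -2.532 1.797 0.966
vertex -2.631 2.094 1.342
vertex -2.212 0.984 2.008
endloop
endfacet
facet normal -0.663 0.494 -0.563
outer loop
vertex -2.631 2.094 1.342
vertex -3.008 1.576 1.332
vertex -2.951 2.087 1.713
endloop
endfacet
facet normal 0.621 0.562 0.546
outer loop
vertex -2.631 2.094 1.342
vertex -2.951 2.087 1.713
vertex -2.212 0.984 2.008
endloop
endfacet
facet normal -0.663 0.493 -0.562
outer loop
vertex -2.951 2.087 1.713
vertex -3.008 1.576 1.332
vertex -3.304 1.781 1.861
endloop
endfacet
facet normal 0.111 0.326 0.939
outer loop
vertex -2.951 2.087 1.713
vertex -3.304 1.781 1.861
vertex -2.212 0.984 2.008
endloop
endfacet
facet normal -0.662 0.495 -0.562
outer loop
vertex -3.304 1.781 1.861
vertex -3.008 1.576 1.332
vertex -3.484 1.355 1.698
endloop
endfacet
facet normal -0.293 -0.231 0.928
outer loop
vertex -3.304 1.781 1.861
vertex -3.484 1.355 1.698
vertex -2.212 0.984 2.008
endloop
endfacet
facet normal -0.662 0.494 -0.563
outer loop
vertex -3.484 1.355 1.698
vertex -3.008 1.576 1.332
vertex -3.384 1.059 1.321
endloop
endfacet
facet normal -0.353 -0.779 0.518
outer loop
vertex -3.484 1.355 1.698
vertex -3.384 1.059 1.321
vertex -2.212 0.984 2.008
endloop
endfacet
facet normal -0.662 0.493 -0.564
outer loop
vertex -3.384 1.059 1.321
vertex -3.008 1.576 1.332
vertex -3.064 1.065 0.951
endloop
endfacet
facet normal -0.036 -0.998 -0.047
outer loop
vertex -3.384 1.059 1.321
vertex -3.064 1.065 0.951
vertex -2.212 0.984 2.008
endloop
endfacet
facet normal -0.663 0.493 -0.563
outer loop
vertex -3.064 1.065 0.951
vertex -3.008 1.576 1.332
vertex -2.711 1.371 0.803
endloop
endfacet
facet normal 0.475 -0.761 -0.441
outer loop
vertex -3.064 1.065 0.951
vertex -2.711 1.371 0.803
vertex -2.212 0.984 2.008
endloop
endfacet
facet normal -0.866 -0.112 -0.487
outer loop
vertex 2.94 1.007 -0.27
vertex 2.596 1.266 0.282
vertex 2.824 1.695 -0.222
endloop
endfacet
facet normal 0.760 0.172 -0.626
outer loop
vertex 2.94 1.007 -0.27
vertex 2.824 1.695 -0.222
vertex 3.904 1.434 1.018
endloop
endfacet
facet normal -0.867 -0.111 -0.486
outer loop
vertex 2.824 1.695 -0.222
vertex 2.596 1.266 0.282
vertex 2.481 1.955 0.33
endloop
endfacet
facet normal 0.410 0.897 -0.168
outer loop
vertex 2.824 1.695 -0.222
vertex 2.481 1.955 0.33
vertex 3.904 1.434 1.018
endloop
endfacet
facet normal -0.866 -0.111 -0.488
outer loop
vertex 2.481 1.955 0.33
vertex 2.596 1.266 0.282
vertex 2.252 1.526 0.834
endloop
endfacet
facet normal -0.029 0.768 0.640
outer loop
vertex 2.481 1.955 0.33
vertex 2.252 1.526 0.834
vertex 3.904 1.434 1.018
endloop
endfacet
facet normal -0.866 -0.112 -0.487
outer loop
vertex 2.252 1.526 0.834
vertex 2.596 1.266 0.282
vertex 2.368 0.837 0.786
endloop
endfacet
facet normal -0.115 -0.088 0.989
outer loop
vertex 2.252 1.526 0.834
vertex 2.368 0.837 0.786
vertex 3.904 1.434 1.018
endloop
endfacet
facet normal -0.867 -0.111 -0.486
outer loop
vertex 2.368 0.837 0.786
vertex 2.596 1.266 0.282
vertex 2.711 0.577 0.234
endloop
endfacet
facet normal 0.236 -0.814 0.530
outer loop
vertex 2.368 0.837 0.786
vertex 2.711 0.577 0.234
vertex 3.904 1.434 1.018
endloop
endfacet
facet normal -0.866 -0.111 -0.488
outer loop
vertex 2.711 0.577 0.234
vertex 2.596 1.266 0.282
vertex 2.94 1.007 -0.27
endloop
endfacet
facet normal 0.674 -0.684 -0.278
outer loop
vertex 2.711 0.577 0.234
vertex 2.94 1.007 -0.27
vertex 3.904 1.434 1.018
endloop
endfacet
facet normal -0.860 -0.425 -0.283
outer loop
vertex -2.337 1.841 0.992
vertex -3.018 3.138 1.111
vertex -1.945 2.206 -0.747
endloop
endfacet
facet normal 0.464 -0.882 -0.081
outer loop
vertex -0.742 2.802 -0.351
vertex -2.337 1.841 0.992
vertex -1.945 2.206 -0.747
endloop
endfacet
facet normal -0.860 -0.426 -0.283
outer loop
vertex -1.945 2.206 -0.747
vertex -3.018 3.138 1.111
vertex -2.626 3.503 -0.629
endloop
endfacet
facet normal 0.215 0.200 -0.956
outer loop
vertex -2.626 3.503 -0.629
vertex -0.742 2.802 -0.351
vertex -1.945 2.206 -0.747
endloop
endfacet
facet normal -0.215 -0.201 0.956
outer loop
vertex -2.337 1.841 0.992
vertex -1.815 3.734 1.507
vertex -3.018 3.138 1.111
endloop
endfacet
facet normal 0.464 -0.882 -0.081
outer loop
vertex -1.134 2.437 1.389
vertex -2.337 1.841 0.992
vertex -0.742 2.802 -0.351
endloop
endfacet
facet normal -0.216 -0.200 0.956
outer loop
vertex -1.134 2.437 1.389
vertex -1.815 3.734 1.507
vertex -2.337 1.841 0.992
endloop
endfacet
facet normal -0.464 0.882 0.081
outer loop
vertex -3.018 3.138 1.111
vertex -1.815 3.734 1.507
vertex -2.626 3.503 -0.629
endloop
endfacet
facet normal 0.216 0.201 -0.956
outer loop
vertex -1.423 4.099 -0.232
vertex -0.742 2.802 -0.351
vertex -2.626 3.503 -0.629
endloop
endfacet
facet normal -0.464 0.882 0.081
outer loop
vertex -2.626 3.503 -0.629
vertex -1.815 3.734 1.507
vertex -1.423 4.099 -0.232
endloop
endfacet
facet normal 0.860 0.425 0.283
outer loop
vertex -1.423 4.099 -0.232
vertex -1.134 2.437 1.389
vertex -0.742 2.802 -0.351
endloop
endfacet
facet normal 0.860 0.426 0.283
outer loop
vertex -1.815 3.734 1.507
vertex -1.134 2.437 1.389
vertex -1.423 4.099 -0.232
endloop
endfacet

endsolid


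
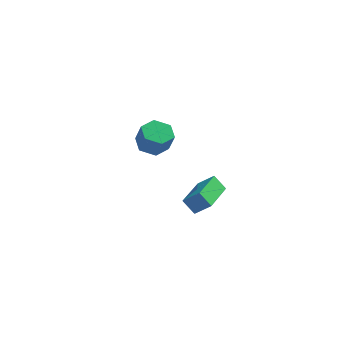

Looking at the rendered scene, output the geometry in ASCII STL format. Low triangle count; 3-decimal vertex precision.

solid 
facet normal -0.639 0.167 0.751
outer loop
vertex -0.051 -4.37 -0.112
vertex 0.202 -2.389 -0.338
vertex -0.765 -4.349 -0.724
endloop
endfacet
facet normal -0.125 -0.986 0.113
outer loop
vertex -0.222 -4.491 -1.362
vertex -0.051 -4.37 -0.112
vertex -0.765 -4.349 -0.724
endloop
endfacet
facet normal -0.638 0.167 0.752
outer loop
vertex -0.765 -4.349 -0.724
vertex 0.202 -2.389 -0.338
vertex -0.512 -2.368 -0.949
endloop
endfacet
facet normal -0.759 0.023 -0.651
outer loop
vertex -0.512 -2.368 -0.949
vertex -0.222 -4.491 -1.362
vertex -0.765 -4.349 -0.724
endloop
endfacet
facet normal 0.759 -0.023 0.651
outer loop
vertex -0.051 -4.37 -0.112
vertex 0.745 -2.531 -0.976
vertex 0.202 -2.389 -0.338
endloop
endfacet
facet normal -0.125 -0.986 0.113
outer loop
vertex 0.492 -4.512 -0.751
vertex -0.051 -4.37 -0.112
vertex -0.222 -4.491 -1.362
endloop
endfacet
facet normal 0.759 -0.023 0.650
outer loop
vertex 0.492 -4.512 -0.751
vertex 0.745 -2.531 -0.976
vertex -0.051 -4.37 -0.112
endloop
endfacet
facet normal 0.125 0.986 -0.113
outer loop
vertex 0.202 -2.389 -0.338
vertex 0.745 -2.531 -0.976
vertex -0.512 -2.368 -0.949
endloop
endfacet
facet normal -0.759 0.023 -0.650
outer loop
vertex 0.031 -2.51 -1.588
vertex -0.222 -4.491 -1.362
vertex -0.512 -2.368 -0.949
endloop
endfacet
facet normal 0.125 0.986 -0.112
outer loop
vertex -0.512 -2.368 -0.949
vertex 0.745 -2.531 -0.976
vertex 0.031 -2.51 -1.588
endloop
endfacet
facet normal 0.638 -0.167 -0.752
outer loop
vertex 0.031 -2.51 -1.588
vertex 0.492 -4.512 -0.751
vertex -0.222 -4.491 -1.362
endloop
endfacet
facet normal 0.639 -0.167 -0.751
outer loop
vertex 0.745 -2.531 -0.976
vertex 0.492 -4.512 -0.751
vertex 0.031 -2.51 -1.588
endloop
endfacet
facet normal -0.304 0.287 -0.908
outer loop
vertex -2.766 2.167 -1.979
vertex -3.545 2.155 -1.722
vertex -3.101 2.841 -1.654
endloop
endfacet
facet normal 0.860 0.492 -0.133
outer loop
vertex -2.766 2.167 -1.979
vertex -3.101 2.841 -1.654
vertex -2.416 1.837 -0.935
endloop
endfacet
facet normal 0.860 0.492 -0.133
outer loop
vertex -2.416 1.837 -0.935
vertex -3.101 2.841 -1.654
vertex -2.751 2.511 -0.61
endloop
endfacet
facet normal 0.304 -0.287 0.908
outer loop
vertex -2.416 1.837 -0.935
vertex -2.751 2.511 -0.61
vertex -3.195 1.825 -0.678
endloop
endfacet
facet normal -0.304 0.287 -0.908
outer loop
vertex -3.101 2.841 -1.654
vertex -3.545 2.155 -1.722
vertex -3.879 2.829 -1.397
endloop
endfacet
facet normal 0.077 0.958 0.277
outer loop
vertex -3.101 2.841 -1.654
vertex -3.879 2.829 -1.397
vertex -2.751 2.511 -0.61
endloop
endfacet
facet normal 0.077 0.958 0.277
outer loop
vertex -2.751 2.511 -0.61
vertex -3.879 2.829 -1.397
vertex -3.53 2.499 -0.352
endloop
endfacet
facet normal 0.305 -0.287 0.908
outer loop
vertex -2.751 2.511 -0.61
vertex -3.53 2.499 -0.352
vertex -3.195 1.825 -0.678
endloop
endfacet
facet normal -0.304 0.287 -0.908
outer loop
vertex -3.879 2.829 -1.397
vertex -3.545 2.155 -1.722
vertex -4.324 2.143 -1.465
endloop
endfacet
facet normal -0.783 0.468 0.409
outer loop
vertex -3.879 2.829 -1.397
vertex -4.324 2.143 -1.465
vertex -3.53 2.499 -0.352
endloop
endfacet
facet normal -0.784 0.466 0.410
outer loop
vertex -3.53 2.499 -0.352
vertex -4.324 2.143 -1.465
vertex -3.974 1.813 -0.421
endloop
endfacet
facet normal 0.304 -0.288 0.908
outer loop
vertex -3.53 2.499 -0.352
vertex -3.974 1.813 -0.421
vertex -3.195 1.825 -0.678
endloop
endfacet
facet normal -0.304 0.287 -0.908
outer loop
vertex -4.324 2.143 -1.465
vertex -3.545 2.155 -1.722
vertex -3.989 1.469 -1.79
endloop
endfacet
facet normal -0.860 -0.492 0.133
outer loop
vertex -4.324 2.143 -1.465
vertex -3.989 1.469 -1.79
vertex -3.974 1.813 -0.421
endloop
endfacet
facet normal -0.860 -0.492 0.133
outer loop
vertex -3.974 1.813 -0.421
vertex -3.989 1.469 -1.79
vertex -3.639 1.139 -0.746
endloop
endfacet
facet normal 0.304 -0.287 0.908
outer loop
vertex -3.974 1.813 -0.421
vertex -3.639 1.139 -0.746
vertex -3.195 1.825 -0.678
endloop
endfacet
facet normal -0.305 0.287 -0.908
outer loop
vertex -3.989 1.469 -1.79
vertex -3.545 2.155 -1.722
vertex -3.21 1.481 -2.048
endloop
endfacet
facet normal -0.077 -0.958 -0.277
outer loop
vertex -3.989 1.469 -1.79
vertex -3.21 1.481 -2.048
vertex -3.639 1.139 -0.746
endloop
endfacet
facet normal -0.077 -0.958 -0.277
outer loop
vertex -3.639 1.139 -0.746
vertex -3.21 1.481 -2.048
vertex -2.861 1.151 -1.003
endloop
endfacet
facet normal 0.304 -0.287 0.908
outer loop
vertex -3.639 1.139 -0.746
vertex -2.861 1.151 -1.003
vertex -3.195 1.825 -0.678
endloop
endfacet
facet normal -0.304 0.288 -0.908
outer loop
vertex -3.21 1.481 -2.048
vertex -3.545 2.155 -1.722
vertex -2.766 2.167 -1.979
endloop
endfacet
facet normal 0.784 -0.466 -0.409
outer loop
vertex -3.21 1.481 -2.048
vertex -2.766 2.167 -1.979
vertex -2.861 1.151 -1.003
endloop
endfacet
facet normal 0.783 -0.467 -0.410
outer loop
vertex -2.861 1.151 -1.003
vertex -2.766 2.167 -1.979
vertex -2.416 1.837 -0.935
endloop
endfacet
facet normal 0.304 -0.287 0.908
outer loop
vertex -2.861 1.151 -1.003
vertex -2.416 1.837 -0.935
vertex -3.195 1.825 -0.678
endloop
endfacet

endsolid


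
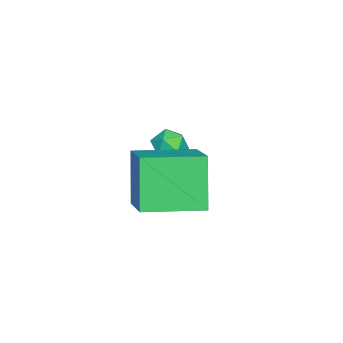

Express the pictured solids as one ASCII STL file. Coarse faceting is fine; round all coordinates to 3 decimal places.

solid 
facet normal -0.576 0.212 0.789
outer loop
vertex -0.204 -2.209 -0.853
vertex 0.169 -2.561 -0.486
vertex 0.291 -1.947 -0.562
endloop
endfacet
facet normal -0.583 0.748 0.318
outer loop
vertex -0.204 -2.209 -0.853
vertex 0.291 -1.947 -0.562
vertex 0.16 -1.795 -1.16
endloop
endfacet
facet normal -0.816 0.491 -0.305
outer loop
vertex -0.204 -2.209 -0.853
vertex 0.16 -1.795 -1.16
vertex -0.043 -2.315 -1.454
endloop
endfacet
facet normal -0.954 -0.205 -0.219
outer loop
vertex -0.204 -2.209 -0.853
vertex -0.043 -2.315 -1.454
vertex -0.037 -2.789 -1.037
endloop
endfacet
facet normal -0.806 -0.377 0.457
outer loop
vertex -0.204 -2.209 -0.853
vertex -0.037 -2.789 -1.037
vertex 0.169 -2.561 -0.486
endloop
endfacet
facet normal 0.089 0.970 0.227
outer loop
vertex 0.16 -1.795 -1.16
vertex 0.291 -1.947 -0.562
vertex 0.757 -1.891 -0.983
endloop
endfacet
facet normal 0.099 0.103 0.990
outer loop
vertex 0.291 -1.947 -0.562
vertex 0.169 -2.561 -0.486
vertex 0.763 -2.365 -0.566
endloop
endfacet
facet normal -0.271 -0.849 0.453
outer loop
vertex 0.169 -2.561 -0.486
vertex -0.037 -2.789 -1.037
vertex 0.56 -2.885 -0.86
endloop
endfacet
facet normal -0.511 -0.571 -0.642
outer loop
vertex -0.037 -2.789 -1.037
vertex -0.043 -2.315 -1.454
vertex 0.429 -2.733 -1.458
endloop
endfacet
facet normal -0.288 0.554 -0.781
outer loop
vertex -0.043 -2.315 -1.454
vertex 0.16 -1.795 -1.16
vertex 0.551 -2.119 -1.534
endloop
endfacet
facet normal 0.954 0.205 0.219
outer loop
vertex 0.924 -2.471 -1.167
vertex 0.757 -1.891 -0.983
vertex 0.763 -2.365 -0.566
endloop
endfacet
facet normal 0.816 -0.491 0.305
outer loop
vertex 0.924 -2.471 -1.167
vertex 0.763 -2.365 -0.566
vertex 0.56 -2.885 -0.86
endloop
endfacet
facet normal 0.583 -0.748 -0.318
outer loop
vertex 0.924 -2.471 -1.167
vertex 0.56 -2.885 -0.86
vertex 0.429 -2.733 -1.458
endloop
endfacet
facet normal 0.576 -0.212 -0.789
outer loop
vertex 0.924 -2.471 -1.167
vertex 0.429 -2.733 -1.458
vertex 0.551 -2.119 -1.534
endloop
endfacet
facet normal 0.806 0.377 -0.457
outer loop
vertex 0.924 -2.471 -1.167
vertex 0.551 -2.119 -1.534
vertex 0.757 -1.891 -0.983
endloop
endfacet
facet normal 0.511 0.571 0.642
outer loop
vertex 0.763 -2.365 -0.566
vertex 0.757 -1.891 -0.983
vertex 0.291 -1.947 -0.562
endloop
endfacet
facet normal 0.288 -0.554 0.781
outer loop
vertex 0.56 -2.885 -0.86
vertex 0.763 -2.365 -0.566
vertex 0.169 -2.561 -0.486
endloop
endfacet
facet normal -0.089 -0.970 -0.227
outer loop
vertex 0.429 -2.733 -1.458
vertex 0.56 -2.885 -0.86
vertex -0.037 -2.789 -1.037
endloop
endfacet
facet normal -0.099 -0.103 -0.990
outer loop
vertex 0.551 -2.119 -1.534
vertex 0.429 -2.733 -1.458
vertex -0.043 -2.315 -1.454
endloop
endfacet
facet normal 0.271 0.849 -0.453
outer loop
vertex 0.757 -1.891 -0.983
vertex 0.551 -2.119 -1.534
vertex 0.16 -1.795 -1.16
endloop
endfacet
facet normal -0.745 -0.526 -0.410
outer loop
vertex 2.56 -2.539 -0.067
vertex 1.499 -0.943 -0.188
vertex 3.267 -2.199 -1.787
endloop
endfacet
facet normal 0.552 -0.831 0.063
outer loop
vertex 4.601 -1.257 -1.052
vertex 2.56 -2.539 -0.067
vertex 3.267 -2.199 -1.787
endloop
endfacet
facet normal -0.745 -0.526 -0.411
outer loop
vertex 3.267 -2.199 -1.787
vertex 1.499 -0.943 -0.188
vertex 2.207 -0.603 -1.907
endloop
endfacet
facet normal 0.374 0.180 -0.910
outer loop
vertex 2.207 -0.603 -1.907
vertex 4.601 -1.257 -1.052
vertex 3.267 -2.199 -1.787
endloop
endfacet
facet normal -0.374 -0.180 0.910
outer loop
vertex 2.56 -2.539 -0.067
vertex 2.833 -0.001 0.547
vertex 1.499 -0.943 -0.188
endloop
endfacet
facet normal 0.553 -0.831 0.063
outer loop
vertex 3.893 -1.597 0.667
vertex 2.56 -2.539 -0.067
vertex 4.601 -1.257 -1.052
endloop
endfacet
facet normal -0.374 -0.180 0.910
outer loop
vertex 3.893 -1.597 0.667
vertex 2.833 -0.001 0.547
vertex 2.56 -2.539 -0.067
endloop
endfacet
facet normal -0.552 0.831 -0.063
outer loop
vertex 1.499 -0.943 -0.188
vertex 2.833 -0.001 0.547
vertex 2.207 -0.603 -1.907
endloop
endfacet
facet normal 0.374 0.180 -0.910
outer loop
vertex 3.54 0.339 -1.173
vertex 4.601 -1.257 -1.052
vertex 2.207 -0.603 -1.907
endloop
endfacet
facet normal -0.553 0.831 -0.063
outer loop
vertex 2.207 -0.603 -1.907
vertex 2.833 -0.001 0.547
vertex 3.54 0.339 -1.173
endloop
endfacet
facet normal 0.745 0.526 0.411
outer loop
vertex 3.54 0.339 -1.173
vertex 3.893 -1.597 0.667
vertex 4.601 -1.257 -1.052
endloop
endfacet
facet normal 0.745 0.526 0.410
outer loop
vertex 2.833 -0.001 0.547
vertex 3.893 -1.597 0.667
vertex 3.54 0.339 -1.173
endloop
endfacet

endsolid


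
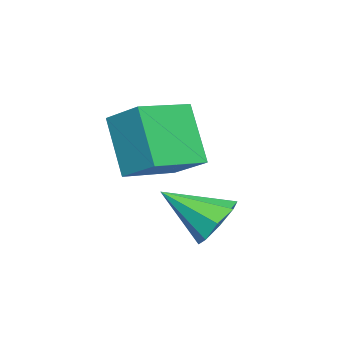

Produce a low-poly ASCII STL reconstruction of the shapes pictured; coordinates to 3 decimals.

solid 
facet normal -0.205 0.802 -0.560
outer loop
vertex 0.369 -0.482 -4.367
vertex -0.29 -0.484 -4.129
vertex 0.31 -0.187 -3.923
endloop
endfacet
facet normal 0.972 -0.113 0.205
outer loop
vertex 0.369 -0.482 -4.367
vertex 0.31 -0.187 -3.923
vertex 0.01 -1.656 -3.311
endloop
endfacet
facet normal -0.206 0.803 -0.559
outer loop
vertex 0.31 -0.187 -3.923
vertex -0.29 -0.484 -4.129
vertex -0.1 -0.067 -3.6
endloop
endfacet
facet normal 0.641 0.180 0.746
outer loop
vertex 0.31 -0.187 -3.923
vertex -0.1 -0.067 -3.6
vertex 0.01 -1.656 -3.311
endloop
endfacet
facet normal -0.205 0.803 -0.560
outer loop
vertex -0.1 -0.067 -3.6
vertex -0.29 -0.484 -4.129
vertex -0.621 -0.19 -3.586
endloop
endfacet
facet normal -0.016 0.178 0.984
outer loop
vertex -0.1 -0.067 -3.6
vertex -0.621 -0.19 -3.586
vertex 0.01 -1.656 -3.311
endloop
endfacet
facet normal -0.205 0.803 -0.560
outer loop
vertex -0.621 -0.19 -3.586
vertex -0.29 -0.484 -4.129
vertex -0.948 -0.486 -3.891
endloop
endfacet
facet normal -0.617 -0.120 0.778
outer loop
vertex -0.621 -0.19 -3.586
vertex -0.948 -0.486 -3.891
vertex 0.01 -1.656 -3.311
endloop
endfacet
facet normal -0.205 0.803 -0.560
outer loop
vertex -0.948 -0.486 -3.891
vertex -0.29 -0.484 -4.129
vertex -0.889 -0.78 -4.334
endloop
endfacet
facet normal -0.806 -0.537 0.249
outer loop
vertex -0.948 -0.486 -3.891
vertex -0.889 -0.78 -4.334
vertex 0.01 -1.656 -3.311
endloop
endfacet
facet normal -0.205 0.803 -0.559
outer loop
vertex -0.889 -0.78 -4.334
vertex -0.29 -0.484 -4.129
vertex -0.48 -0.901 -4.658
endloop
endfacet
facet normal -0.476 -0.829 -0.292
outer loop
vertex -0.889 -0.78 -4.334
vertex -0.48 -0.901 -4.658
vertex 0.01 -1.656 -3.311
endloop
endfacet
facet normal -0.203 0.803 -0.560
outer loop
vertex -0.48 -0.901 -4.658
vertex -0.29 -0.484 -4.129
vertex 0.042 -0.778 -4.671
endloop
endfacet
facet normal 0.182 -0.828 -0.530
outer loop
vertex -0.48 -0.901 -4.658
vertex 0.042 -0.778 -4.671
vertex 0.01 -1.656 -3.311
endloop
endfacet
facet normal -0.205 0.802 -0.561
outer loop
vertex 0.042 -0.778 -4.671
vertex -0.29 -0.484 -4.129
vertex 0.369 -0.482 -4.367
endloop
endfacet
facet normal 0.783 -0.531 -0.325
outer loop
vertex 0.042 -0.778 -4.671
vertex 0.369 -0.482 -4.367
vertex 0.01 -1.656 -3.311
endloop
endfacet
facet normal -0.881 0.451 -0.141
outer loop
vertex -2.119 -2.674 -1.891
vertex -1.731 -1.739 -1.325
vertex -1.558 -2.032 -3.338
endloop
endfacet
facet normal -0.334 -0.807 -0.488
outer loop
vertex -0.289 -2.681 -3.135
vertex -2.119 -2.674 -1.891
vertex -1.558 -2.032 -3.338
endloop
endfacet
facet normal -0.881 0.451 -0.141
outer loop
vertex -1.558 -2.032 -3.338
vertex -1.731 -1.739 -1.325
vertex -1.17 -1.096 -2.773
endloop
endfacet
facet normal 0.333 0.382 -0.862
outer loop
vertex -1.17 -1.096 -2.773
vertex -0.289 -2.681 -3.135
vertex -1.558 -2.032 -3.338
endloop
endfacet
facet normal -0.334 -0.383 0.861
outer loop
vertex -2.119 -2.674 -1.891
vertex -0.462 -2.388 -1.122
vertex -1.731 -1.739 -1.325
endloop
endfacet
facet normal -0.335 -0.806 -0.488
outer loop
vertex -0.85 -3.324 -1.687
vertex -2.119 -2.674 -1.891
vertex -0.289 -2.681 -3.135
endloop
endfacet
facet normal -0.334 -0.382 0.862
outer loop
vertex -0.85 -3.324 -1.687
vertex -0.462 -2.388 -1.122
vertex -2.119 -2.674 -1.891
endloop
endfacet
facet normal 0.334 0.806 0.488
outer loop
vertex -1.731 -1.739 -1.325
vertex -0.462 -2.388 -1.122
vertex -1.17 -1.096 -2.773
endloop
endfacet
facet normal 0.334 0.383 -0.861
outer loop
vertex 0.099 -1.746 -2.569
vertex -0.289 -2.681 -3.135
vertex -1.17 -1.096 -2.773
endloop
endfacet
facet normal 0.335 0.806 0.488
outer loop
vertex -1.17 -1.096 -2.773
vertex -0.462 -2.388 -1.122
vertex 0.099 -1.746 -2.569
endloop
endfacet
facet normal 0.881 -0.451 0.141
outer loop
vertex 0.099 -1.746 -2.569
vertex -0.85 -3.324 -1.687
vertex -0.289 -2.681 -3.135
endloop
endfacet
facet normal 0.881 -0.451 0.142
outer loop
vertex -0.462 -2.388 -1.122
vertex -0.85 -3.324 -1.687
vertex 0.099 -1.746 -2.569
endloop
endfacet

endsolid


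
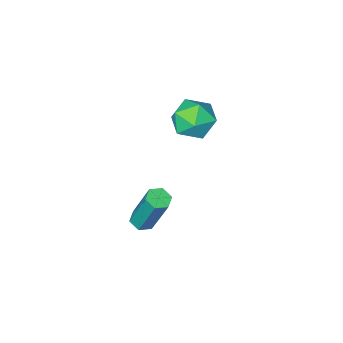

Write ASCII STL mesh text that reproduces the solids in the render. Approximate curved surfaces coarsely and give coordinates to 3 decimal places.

solid 
facet normal -0.943 0.332 -0.011
outer loop
vertex -3.749 3.379 -0.531
vertex -3.884 3.023 0.336
vertex -3.571 3.91 0.231
endloop
endfacet
facet normal -0.520 0.753 -0.403
outer loop
vertex -3.749 3.379 -0.531
vertex -3.571 3.91 0.231
vertex -2.977 3.926 -0.505
endloop
endfacet
facet normal -0.219 0.352 -0.910
outer loop
vertex -3.749 3.379 -0.531
vertex -2.977 3.926 -0.505
vertex -2.924 3.049 -0.857
endloop
endfacet
facet normal -0.456 -0.318 -0.832
outer loop
vertex -3.749 3.379 -0.531
vertex -2.924 3.049 -0.857
vertex -3.484 2.491 -0.337
endloop
endfacet
facet normal -0.903 -0.330 -0.276
outer loop
vertex -3.749 3.379 -0.531
vertex -3.484 2.491 -0.337
vertex -3.884 3.023 0.336
endloop
endfacet
facet normal -0.002 1.000 0.020
outer loop
vertex -2.977 3.926 -0.505
vertex -3.571 3.91 0.231
vertex -2.636 3.909 0.377
endloop
endfacet
facet normal -0.686 0.319 0.654
outer loop
vertex -3.571 3.91 0.231
vertex -3.884 3.023 0.336
vertex -3.196 3.351 0.897
endloop
endfacet
facet normal -0.620 -0.751 0.225
outer loop
vertex -3.884 3.023 0.336
vertex -3.484 2.491 -0.337
vertex -3.143 2.474 0.545
endloop
endfacet
facet normal 0.104 -0.732 -0.673
outer loop
vertex -3.484 2.491 -0.337
vertex -2.924 3.049 -0.857
vertex -2.549 2.49 -0.191
endloop
endfacet
facet normal 0.486 0.351 -0.801
outer loop
vertex -2.924 3.049 -0.857
vertex -2.977 3.926 -0.505
vertex -2.236 3.377 -0.296
endloop
endfacet
facet normal 0.456 0.318 0.832
outer loop
vertex -2.371 3.021 0.571
vertex -2.636 3.909 0.377
vertex -3.196 3.351 0.897
endloop
endfacet
facet normal 0.219 -0.352 0.910
outer loop
vertex -2.371 3.021 0.571
vertex -3.196 3.351 0.897
vertex -3.143 2.474 0.545
endloop
endfacet
facet normal 0.520 -0.753 0.403
outer loop
vertex -2.371 3.021 0.571
vertex -3.143 2.474 0.545
vertex -2.549 2.49 -0.191
endloop
endfacet
facet normal 0.943 -0.332 0.011
outer loop
vertex -2.371 3.021 0.571
vertex -2.549 2.49 -0.191
vertex -2.236 3.377 -0.296
endloop
endfacet
facet normal 0.903 0.330 0.276
outer loop
vertex -2.371 3.021 0.571
vertex -2.236 3.377 -0.296
vertex -2.636 3.909 0.377
endloop
endfacet
facet normal -0.104 0.732 0.673
outer loop
vertex -3.196 3.351 0.897
vertex -2.636 3.909 0.377
vertex -3.571 3.91 0.231
endloop
endfacet
facet normal -0.486 -0.351 0.801
outer loop
vertex -3.143 2.474 0.545
vertex -3.196 3.351 0.897
vertex -3.884 3.023 0.336
endloop
endfacet
facet normal 0.002 -1.000 -0.020
outer loop
vertex -2.549 2.49 -0.191
vertex -3.143 2.474 0.545
vertex -3.484 2.491 -0.337
endloop
endfacet
facet normal 0.686 -0.319 -0.654
outer loop
vertex -2.236 3.377 -0.296
vertex -2.549 2.49 -0.191
vertex -2.924 3.049 -0.857
endloop
endfacet
facet normal 0.620 0.751 -0.225
outer loop
vertex -2.636 3.909 0.377
vertex -2.236 3.377 -0.296
vertex -2.977 3.926 -0.505
endloop
endfacet
facet normal 0.087 -0.391 -0.916
outer loop
vertex -0.379 3.068 -4.853
vertex -0.866 3.185 -4.949
vertex -0.497 3.52 -5.057
endloop
endfacet
facet normal 0.969 0.247 -0.014
outer loop
vertex -0.379 3.068 -4.853
vertex -0.497 3.52 -5.057
vertex -0.567 3.918 -2.855
endloop
endfacet
facet normal 0.968 0.249 -0.014
outer loop
vertex -0.567 3.918 -2.855
vertex -0.497 3.52 -5.057
vertex -0.686 4.37 -3.058
endloop
endfacet
facet normal -0.087 0.389 0.917
outer loop
vertex -0.567 3.918 -2.855
vertex -0.686 4.37 -3.058
vertex -1.054 4.035 -2.951
endloop
endfacet
facet normal 0.087 -0.391 -0.916
outer loop
vertex -0.497 3.52 -5.057
vertex -0.866 3.185 -4.949
vertex -0.984 3.637 -5.153
endloop
endfacet
facet normal 0.284 0.892 -0.352
outer loop
vertex -0.497 3.52 -5.057
vertex -0.984 3.637 -5.153
vertex -0.686 4.37 -3.058
endloop
endfacet
facet normal 0.284 0.892 -0.352
outer loop
vertex -0.686 4.37 -3.058
vertex -0.984 3.637 -5.153
vertex -1.173 4.487 -3.154
endloop
endfacet
facet normal -0.087 0.389 0.917
outer loop
vertex -0.686 4.37 -3.058
vertex -1.173 4.487 -3.154
vertex -1.054 4.035 -2.951
endloop
endfacet
facet normal 0.087 -0.391 -0.916
outer loop
vertex -0.984 3.637 -5.153
vertex -0.866 3.185 -4.949
vertex -1.353 3.302 -5.045
endloop
endfacet
facet normal -0.685 0.645 -0.339
outer loop
vertex -0.984 3.637 -5.153
vertex -1.353 3.302 -5.045
vertex -1.173 4.487 -3.154
endloop
endfacet
facet normal -0.685 0.645 -0.339
outer loop
vertex -1.173 4.487 -3.154
vertex -1.353 3.302 -5.045
vertex -1.541 4.152 -3.047
endloop
endfacet
facet normal -0.087 0.389 0.917
outer loop
vertex -1.173 4.487 -3.154
vertex -1.541 4.152 -3.047
vertex -1.054 4.035 -2.951
endloop
endfacet
facet normal 0.087 -0.389 -0.917
outer loop
vertex -1.353 3.302 -5.045
vertex -0.866 3.185 -4.949
vertex -1.234 2.85 -4.842
endloop
endfacet
facet normal -0.969 -0.248 0.015
outer loop
vertex -1.353 3.302 -5.045
vertex -1.234 2.85 -4.842
vertex -1.541 4.152 -3.047
endloop
endfacet
facet normal -0.969 -0.247 0.013
outer loop
vertex -1.541 4.152 -3.047
vertex -1.234 2.85 -4.842
vertex -1.423 3.7 -2.843
endloop
endfacet
facet normal -0.087 0.391 0.916
outer loop
vertex -1.541 4.152 -3.047
vertex -1.423 3.7 -2.843
vertex -1.054 4.035 -2.951
endloop
endfacet
facet normal 0.087 -0.389 -0.917
outer loop
vertex -1.234 2.85 -4.842
vertex -0.866 3.185 -4.949
vertex -0.747 2.733 -4.746
endloop
endfacet
facet normal -0.284 -0.892 0.352
outer loop
vertex -1.234 2.85 -4.842
vertex -0.747 2.733 -4.746
vertex -1.423 3.7 -2.843
endloop
endfacet
facet normal -0.284 -0.892 0.352
outer loop
vertex -1.423 3.7 -2.843
vertex -0.747 2.733 -4.746
vertex -0.936 3.583 -2.747
endloop
endfacet
facet normal -0.087 0.391 0.916
outer loop
vertex -1.423 3.7 -2.843
vertex -0.936 3.583 -2.747
vertex -1.054 4.035 -2.951
endloop
endfacet
facet normal 0.087 -0.389 -0.917
outer loop
vertex -0.747 2.733 -4.746
vertex -0.866 3.185 -4.949
vertex -0.379 3.068 -4.853
endloop
endfacet
facet normal 0.685 -0.645 0.339
outer loop
vertex -0.747 2.733 -4.746
vertex -0.379 3.068 -4.853
vertex -0.936 3.583 -2.747
endloop
endfacet
facet normal 0.685 -0.645 0.339
outer loop
vertex -0.936 3.583 -2.747
vertex -0.379 3.068 -4.853
vertex -0.567 3.918 -2.855
endloop
endfacet
facet normal -0.087 0.391 0.916
outer loop
vertex -0.936 3.583 -2.747
vertex -0.567 3.918 -2.855
vertex -1.054 4.035 -2.951
endloop
endfacet

endsolid


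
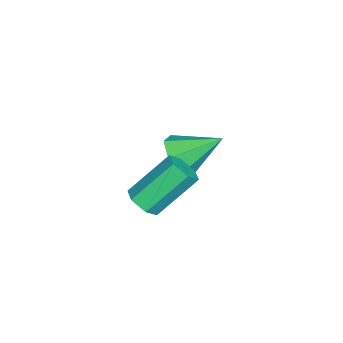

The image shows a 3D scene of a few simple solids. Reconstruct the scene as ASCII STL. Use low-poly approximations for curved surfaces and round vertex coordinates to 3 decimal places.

solid 
facet normal 0.386 -0.608 -0.694
outer loop
vertex 2.501 -3.021 -0.472
vertex 2.09 -2.739 -0.948
vertex 2.716 -2.474 -0.832
endloop
endfacet
facet normal 0.868 -0.015 0.496
outer loop
vertex 2.501 -3.021 -0.472
vertex 2.716 -2.474 -0.832
vertex 1.702 -1.763 0.965
endloop
endfacet
facet normal 0.868 -0.014 0.496
outer loop
vertex 1.702 -1.763 0.965
vertex 2.716 -2.474 -0.832
vertex 1.917 -1.215 0.604
endloop
endfacet
facet normal -0.386 0.608 0.693
outer loop
vertex 1.702 -1.763 0.965
vertex 1.917 -1.215 0.604
vertex 1.29 -1.481 0.488
endloop
endfacet
facet normal 0.386 -0.608 -0.694
outer loop
vertex 2.716 -2.474 -0.832
vertex 2.09 -2.739 -0.948
vertex 2.304 -2.191 -1.309
endloop
endfacet
facet normal 0.704 0.680 -0.205
outer loop
vertex 2.716 -2.474 -0.832
vertex 2.304 -2.191 -1.309
vertex 1.917 -1.215 0.604
endloop
endfacet
facet normal 0.703 0.681 -0.205
outer loop
vertex 1.917 -1.215 0.604
vertex 2.304 -2.191 -1.309
vertex 1.505 -0.933 0.128
endloop
endfacet
facet normal -0.386 0.608 0.694
outer loop
vertex 1.917 -1.215 0.604
vertex 1.505 -0.933 0.128
vertex 1.29 -1.481 0.488
endloop
endfacet
facet normal 0.387 -0.608 -0.693
outer loop
vertex 2.304 -2.191 -1.309
vertex 2.09 -2.739 -0.948
vertex 1.678 -2.457 -1.425
endloop
endfacet
facet normal -0.165 0.695 -0.700
outer loop
vertex 2.304 -2.191 -1.309
vertex 1.678 -2.457 -1.425
vertex 1.505 -0.933 0.128
endloop
endfacet
facet normal -0.165 0.695 -0.700
outer loop
vertex 1.505 -0.933 0.128
vertex 1.678 -2.457 -1.425
vertex 0.879 -1.199 0.012
endloop
endfacet
facet normal -0.387 0.608 0.694
outer loop
vertex 1.505 -0.933 0.128
vertex 0.879 -1.199 0.012
vertex 1.29 -1.481 0.488
endloop
endfacet
facet normal 0.386 -0.608 -0.693
outer loop
vertex 1.678 -2.457 -1.425
vertex 2.09 -2.739 -0.948
vertex 1.463 -3.005 -1.064
endloop
endfacet
facet normal -0.869 0.014 -0.495
outer loop
vertex 1.678 -2.457 -1.425
vertex 1.463 -3.005 -1.064
vertex 0.879 -1.199 0.012
endloop
endfacet
facet normal -0.868 0.015 -0.496
outer loop
vertex 0.879 -1.199 0.012
vertex 1.463 -3.005 -1.064
vertex 0.664 -1.746 0.372
endloop
endfacet
facet normal -0.386 0.608 0.694
outer loop
vertex 0.879 -1.199 0.012
vertex 0.664 -1.746 0.372
vertex 1.29 -1.481 0.488
endloop
endfacet
facet normal 0.386 -0.608 -0.694
outer loop
vertex 1.463 -3.005 -1.064
vertex 2.09 -2.739 -0.948
vertex 1.875 -3.287 -0.588
endloop
endfacet
facet normal -0.703 -0.681 0.205
outer loop
vertex 1.463 -3.005 -1.064
vertex 1.875 -3.287 -0.588
vertex 0.664 -1.746 0.372
endloop
endfacet
facet normal -0.704 -0.680 0.204
outer loop
vertex 0.664 -1.746 0.372
vertex 1.875 -3.287 -0.588
vertex 1.076 -2.029 0.849
endloop
endfacet
facet normal -0.386 0.608 0.694
outer loop
vertex 0.664 -1.746 0.372
vertex 1.076 -2.029 0.849
vertex 1.29 -1.481 0.488
endloop
endfacet
facet normal 0.387 -0.608 -0.694
outer loop
vertex 1.875 -3.287 -0.588
vertex 2.09 -2.739 -0.948
vertex 2.501 -3.021 -0.472
endloop
endfacet
facet normal 0.165 -0.695 0.700
outer loop
vertex 1.875 -3.287 -0.588
vertex 2.501 -3.021 -0.472
vertex 1.076 -2.029 0.849
endloop
endfacet
facet normal 0.165 -0.695 0.700
outer loop
vertex 1.076 -2.029 0.849
vertex 2.501 -3.021 -0.472
vertex 1.702 -1.763 0.965
endloop
endfacet
facet normal -0.387 0.608 0.693
outer loop
vertex 1.076 -2.029 0.849
vertex 1.702 -1.763 0.965
vertex 1.29 -1.481 0.488
endloop
endfacet
facet normal 0.132 -0.818 -0.560
outer loop
vertex -1.173 -2.087 -2.072
vertex -2.097 -2.36 -1.891
vertex -1.756 -1.804 -2.622
endloop
endfacet
facet normal 0.590 0.775 -0.226
outer loop
vertex -1.173 -2.087 -2.072
vertex -1.756 -1.804 -2.622
vertex -2.343 -0.84 -0.849
endloop
endfacet
facet normal 0.133 -0.818 -0.560
outer loop
vertex -1.756 -1.804 -2.622
vertex -2.097 -2.36 -1.891
vertex -2.595 -1.94 -2.623
endloop
endfacet
facet normal -0.137 0.850 -0.508
outer loop
vertex -1.756 -1.804 -2.622
vertex -2.595 -1.94 -2.623
vertex -2.343 -0.84 -0.849
endloop
endfacet
facet normal 0.132 -0.818 -0.560
outer loop
vertex -2.595 -1.94 -2.623
vertex -2.097 -2.36 -1.891
vertex -3.059 -2.392 -2.072
endloop
endfacet
facet normal -0.804 0.549 -0.226
outer loop
vertex -2.595 -1.94 -2.623
vertex -3.059 -2.392 -2.072
vertex -2.343 -0.84 -0.849
endloop
endfacet
facet normal 0.133 -0.817 -0.561
outer loop
vertex -3.059 -2.392 -2.072
vertex -2.097 -2.36 -1.891
vertex -2.798 -2.821 -1.386
endloop
endfacet
facet normal -0.908 0.098 0.407
outer loop
vertex -3.059 -2.392 -2.072
vertex -2.798 -2.821 -1.386
vertex -2.343 -0.84 -0.849
endloop
endfacet
facet normal 0.134 -0.817 -0.561
outer loop
vertex -2.798 -2.821 -1.386
vertex -2.097 -2.36 -1.891
vertex -2.009 -2.902 -1.08
endloop
endfacet
facet normal -0.371 -0.163 0.914
outer loop
vertex -2.798 -2.821 -1.386
vertex -2.009 -2.902 -1.08
vertex -2.343 -0.84 -0.849
endloop
endfacet
facet normal 0.132 -0.817 -0.561
outer loop
vertex -2.009 -2.902 -1.08
vertex -2.097 -2.36 -1.891
vertex -1.286 -2.576 -1.385
endloop
endfacet
facet normal 0.403 -0.037 0.915
outer loop
vertex -2.009 -2.902 -1.08
vertex -1.286 -2.576 -1.385
vertex -2.343 -0.84 -0.849
endloop
endfacet
facet normal 0.132 -0.818 -0.560
outer loop
vertex -1.286 -2.576 -1.385
vertex -2.097 -2.36 -1.891
vertex -1.173 -2.087 -2.072
endloop
endfacet
facet normal 0.831 0.380 0.407
outer loop
vertex -1.286 -2.576 -1.385
vertex -1.173 -2.087 -2.072
vertex -2.343 -0.84 -0.849
endloop
endfacet

endsolid


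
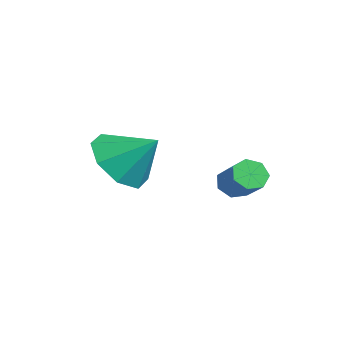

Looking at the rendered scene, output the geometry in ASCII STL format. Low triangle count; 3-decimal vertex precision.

solid 
facet normal -0.823 -0.105 -0.558
outer loop
vertex 2.603 1.253 1.171
vertex 2.322 1.445 1.55
vertex 2.55 1.692 1.167
endloop
endfacet
facet normal 0.554 0.059 -0.831
outer loop
vertex 2.603 1.253 1.171
vertex 2.55 1.692 1.167
vertex 3.46 1.363 1.75
endloop
endfacet
facet normal 0.554 0.061 -0.830
outer loop
vertex 3.46 1.363 1.75
vertex 2.55 1.692 1.167
vertex 3.406 1.802 1.746
endloop
endfacet
facet normal 0.823 0.106 0.557
outer loop
vertex 3.46 1.363 1.75
vertex 3.406 1.802 1.746
vertex 3.178 1.555 2.13
endloop
endfacet
facet normal -0.823 -0.105 -0.558
outer loop
vertex 2.55 1.692 1.167
vertex 2.322 1.445 1.55
vertex 2.325 1.946 1.451
endloop
endfacet
facet normal 0.252 0.812 -0.527
outer loop
vertex 2.55 1.692 1.167
vertex 2.325 1.946 1.451
vertex 3.406 1.802 1.746
endloop
endfacet
facet normal 0.251 0.814 -0.524
outer loop
vertex 3.406 1.802 1.746
vertex 2.325 1.946 1.451
vertex 3.181 2.055 2.031
endloop
endfacet
facet normal 0.824 0.105 0.557
outer loop
vertex 3.406 1.802 1.746
vertex 3.181 2.055 2.031
vertex 3.178 1.555 2.13
endloop
endfacet
facet normal -0.823 -0.106 -0.559
outer loop
vertex 2.325 1.946 1.451
vertex 2.322 1.445 1.55
vertex 2.097 1.822 1.81
endloop
endfacet
facet normal -0.241 0.954 0.176
outer loop
vertex 2.325 1.946 1.451
vertex 2.097 1.822 1.81
vertex 3.181 2.055 2.031
endloop
endfacet
facet normal -0.241 0.955 0.175
outer loop
vertex 3.181 2.055 2.031
vertex 2.097 1.822 1.81
vertex 2.954 1.932 2.39
endloop
endfacet
facet normal 0.824 0.105 0.557
outer loop
vertex 3.181 2.055 2.031
vertex 2.954 1.932 2.39
vertex 3.178 1.555 2.13
endloop
endfacet
facet normal -0.823 -0.106 -0.558
outer loop
vertex 2.097 1.822 1.81
vertex 2.322 1.445 1.55
vertex 2.039 1.415 1.973
endloop
endfacet
facet normal -0.552 0.377 0.744
outer loop
vertex 2.097 1.822 1.81
vertex 2.039 1.415 1.973
vertex 2.954 1.932 2.39
endloop
endfacet
facet normal -0.552 0.376 0.745
outer loop
vertex 2.954 1.932 2.39
vertex 2.039 1.415 1.973
vertex 2.896 1.524 2.553
endloop
endfacet
facet normal 0.824 0.105 0.557
outer loop
vertex 2.954 1.932 2.39
vertex 2.896 1.524 2.553
vertex 3.178 1.555 2.13
endloop
endfacet
facet normal -0.823 -0.107 -0.558
outer loop
vertex 2.039 1.415 1.973
vertex 2.322 1.445 1.55
vertex 2.194 1.03 1.818
endloop
endfacet
facet normal -0.448 -0.483 0.752
outer loop
vertex 2.039 1.415 1.973
vertex 2.194 1.03 1.818
vertex 2.896 1.524 2.553
endloop
endfacet
facet normal -0.446 -0.485 0.752
outer loop
vertex 2.896 1.524 2.553
vertex 2.194 1.03 1.818
vertex 3.05 1.14 2.397
endloop
endfacet
facet normal 0.824 0.104 0.557
outer loop
vertex 2.896 1.524 2.553
vertex 3.05 1.14 2.397
vertex 3.178 1.555 2.13
endloop
endfacet
facet normal -0.824 -0.105 -0.557
outer loop
vertex 2.194 1.03 1.818
vertex 2.322 1.445 1.55
vertex 2.445 0.958 1.46
endloop
endfacet
facet normal -0.005 -0.981 0.194
outer loop
vertex 2.194 1.03 1.818
vertex 2.445 0.958 1.46
vertex 3.05 1.14 2.397
endloop
endfacet
facet normal -0.005 -0.981 0.194
outer loop
vertex 3.05 1.14 2.397
vertex 2.445 0.958 1.46
vertex 3.301 1.068 2.04
endloop
endfacet
facet normal 0.823 0.105 0.558
outer loop
vertex 3.05 1.14 2.397
vertex 3.301 1.068 2.04
vertex 3.178 1.555 2.13
endloop
endfacet
facet normal -0.824 -0.105 -0.557
outer loop
vertex 2.445 0.958 1.46
vertex 2.322 1.445 1.55
vertex 2.603 1.253 1.171
endloop
endfacet
facet normal 0.441 -0.737 -0.511
outer loop
vertex 2.445 0.958 1.46
vertex 2.603 1.253 1.171
vertex 3.301 1.068 2.04
endloop
endfacet
facet normal 0.440 -0.739 -0.511
outer loop
vertex 3.301 1.068 2.04
vertex 2.603 1.253 1.171
vertex 3.46 1.363 1.75
endloop
endfacet
facet normal 0.823 0.105 0.558
outer loop
vertex 3.301 1.068 2.04
vertex 3.46 1.363 1.75
vertex 3.178 1.555 2.13
endloop
endfacet
facet normal -0.487 -0.605 -0.630
outer loop
vertex 2.279 -1.055 1.622
vertex 1.666 -1.352 2.381
vertex 1.643 -0.607 1.684
endloop
endfacet
facet normal 0.538 0.800 -0.266
outer loop
vertex 2.279 -1.055 1.622
vertex 1.643 -0.607 1.684
vertex 2.314 -0.548 3.219
endloop
endfacet
facet normal -0.487 -0.605 -0.630
outer loop
vertex 1.643 -0.607 1.684
vertex 1.666 -1.352 2.381
vertex 1.02 -0.596 2.155
endloop
endfacet
facet normal -0.009 0.999 -0.035
outer loop
vertex 1.643 -0.607 1.684
vertex 1.02 -0.596 2.155
vertex 2.314 -0.548 3.219
endloop
endfacet
facet normal -0.488 -0.605 -0.630
outer loop
vertex 1.02 -0.596 2.155
vertex 1.666 -1.352 2.381
vertex 0.776 -1.027 2.758
endloop
endfacet
facet normal -0.383 0.818 0.429
outer loop
vertex 1.02 -0.596 2.155
vertex 0.776 -1.027 2.758
vertex 2.314 -0.548 3.219
endloop
endfacet
facet normal -0.488 -0.604 -0.630
outer loop
vertex 0.776 -1.027 2.758
vertex 1.666 -1.352 2.381
vertex 1.053 -1.649 3.14
endloop
endfacet
facet normal -0.369 0.361 0.856
outer loop
vertex 0.776 -1.027 2.758
vertex 1.053 -1.649 3.14
vertex 2.314 -0.548 3.219
endloop
endfacet
facet normal -0.488 -0.604 -0.630
outer loop
vertex 1.053 -1.649 3.14
vertex 1.666 -1.352 2.381
vertex 1.689 -2.097 3.077
endloop
endfacet
facet normal 0.027 -0.102 0.994
outer loop
vertex 1.053 -1.649 3.14
vertex 1.689 -2.097 3.077
vertex 2.314 -0.548 3.219
endloop
endfacet
facet normal -0.487 -0.604 -0.631
outer loop
vertex 1.689 -2.097 3.077
vertex 1.666 -1.352 2.381
vertex 2.312 -2.108 2.607
endloop
endfacet
facet normal 0.571 -0.300 0.764
outer loop
vertex 1.689 -2.097 3.077
vertex 2.312 -2.108 2.607
vertex 2.314 -0.548 3.219
endloop
endfacet
facet normal -0.487 -0.605 -0.630
outer loop
vertex 2.312 -2.108 2.607
vertex 1.666 -1.352 2.381
vertex 2.557 -1.677 2.004
endloop
endfacet
facet normal 0.947 -0.119 0.300
outer loop
vertex 2.312 -2.108 2.607
vertex 2.557 -1.677 2.004
vertex 2.314 -0.548 3.219
endloop
endfacet
facet normal -0.487 -0.605 -0.630
outer loop
vertex 2.557 -1.677 2.004
vertex 1.666 -1.352 2.381
vertex 2.279 -1.055 1.622
endloop
endfacet
facet normal 0.932 0.338 -0.128
outer loop
vertex 2.557 -1.677 2.004
vertex 2.279 -1.055 1.622
vertex 2.314 -0.548 3.219
endloop
endfacet

endsolid
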